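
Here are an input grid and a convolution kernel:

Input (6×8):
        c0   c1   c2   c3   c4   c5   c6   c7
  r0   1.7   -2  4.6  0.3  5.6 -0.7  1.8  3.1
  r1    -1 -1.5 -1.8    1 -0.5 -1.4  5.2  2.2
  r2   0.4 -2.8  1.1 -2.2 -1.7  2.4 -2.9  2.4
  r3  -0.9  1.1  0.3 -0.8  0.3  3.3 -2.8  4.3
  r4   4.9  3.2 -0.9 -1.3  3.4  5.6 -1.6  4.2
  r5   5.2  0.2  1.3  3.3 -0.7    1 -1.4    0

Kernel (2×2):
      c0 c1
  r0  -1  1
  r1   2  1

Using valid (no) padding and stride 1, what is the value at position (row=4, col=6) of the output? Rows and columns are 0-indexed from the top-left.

3

The receptive field on the input at this output position is [-1.6 4.2 / -1.4 0]. Elementwise product with the kernel and sum: -1.6·-1 + 4.2·1 + -1.4·2 + 0·1.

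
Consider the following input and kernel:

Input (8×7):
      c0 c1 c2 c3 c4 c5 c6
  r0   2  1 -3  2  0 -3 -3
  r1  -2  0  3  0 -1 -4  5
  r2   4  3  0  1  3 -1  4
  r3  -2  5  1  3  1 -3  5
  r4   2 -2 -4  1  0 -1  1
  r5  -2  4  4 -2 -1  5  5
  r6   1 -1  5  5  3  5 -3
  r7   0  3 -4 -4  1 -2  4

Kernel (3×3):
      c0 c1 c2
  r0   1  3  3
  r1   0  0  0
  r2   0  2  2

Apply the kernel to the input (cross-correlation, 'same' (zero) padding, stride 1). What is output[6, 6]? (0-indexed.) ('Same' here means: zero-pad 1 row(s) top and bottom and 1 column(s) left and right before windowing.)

28

The receptive field on the zero-padded input at this output position is [5 5 0 / 5 -3 0 / -2 4 0]. Elementwise product with the kernel and sum: 5·1 + 5·3 + 0·3 + 4·2 + 0·2.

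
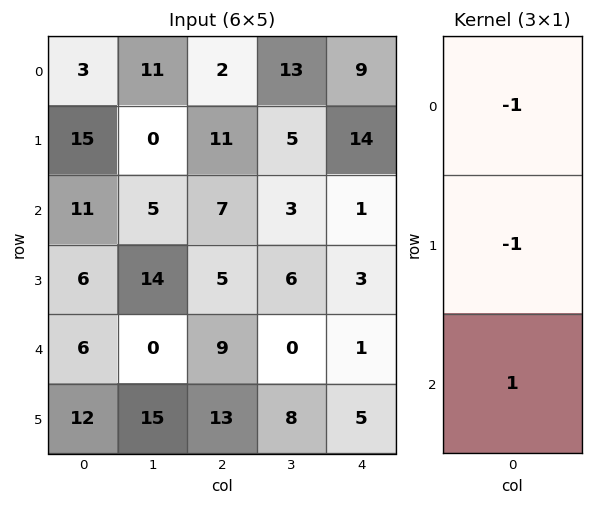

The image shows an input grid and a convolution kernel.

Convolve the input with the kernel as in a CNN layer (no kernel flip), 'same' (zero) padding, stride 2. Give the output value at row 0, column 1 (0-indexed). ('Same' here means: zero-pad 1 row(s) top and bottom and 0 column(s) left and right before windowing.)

9

The receptive field on the zero-padded input at this output position is [0 / 2 / 11]. Elementwise product with the kernel and sum: 0·-1 + 2·-1 + 11·1.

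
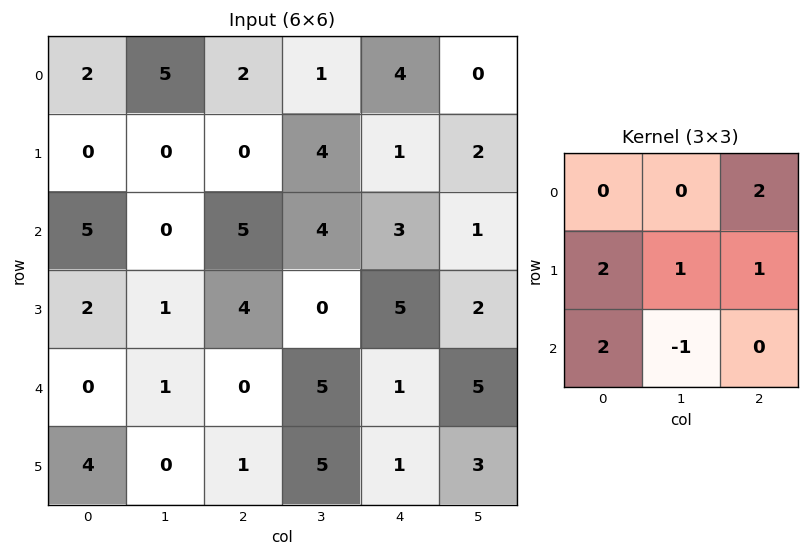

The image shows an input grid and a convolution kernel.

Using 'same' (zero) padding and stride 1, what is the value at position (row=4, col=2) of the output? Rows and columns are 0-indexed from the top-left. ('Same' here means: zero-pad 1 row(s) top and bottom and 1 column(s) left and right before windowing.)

6

The receptive field on the zero-padded input at this output position is [1 4 0 / 1 0 5 / 0 1 5]. Elementwise product with the kernel and sum: 0·2 + 1·2 + 0·1 + 5·1 + 0·2 + 1·-1.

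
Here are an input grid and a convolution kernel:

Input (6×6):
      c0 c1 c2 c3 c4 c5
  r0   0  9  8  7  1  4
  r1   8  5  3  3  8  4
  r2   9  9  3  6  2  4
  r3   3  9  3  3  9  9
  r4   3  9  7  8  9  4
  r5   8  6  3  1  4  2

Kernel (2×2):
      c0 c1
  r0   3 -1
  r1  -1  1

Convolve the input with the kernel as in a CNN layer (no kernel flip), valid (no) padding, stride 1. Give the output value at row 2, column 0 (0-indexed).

The receptive field on the input at this output position is [9 9 / 3 9]. Elementwise product with the kernel and sum: 9·3 + 9·-1 + 3·-1 + 9·1.

24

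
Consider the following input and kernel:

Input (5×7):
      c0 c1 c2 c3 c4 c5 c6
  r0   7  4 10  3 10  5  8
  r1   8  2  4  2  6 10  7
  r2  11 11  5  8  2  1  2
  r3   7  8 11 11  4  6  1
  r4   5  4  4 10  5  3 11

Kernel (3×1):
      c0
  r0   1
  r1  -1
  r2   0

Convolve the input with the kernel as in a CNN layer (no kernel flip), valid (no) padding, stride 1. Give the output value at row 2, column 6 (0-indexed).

The receptive field on the input at this output position is [2 / 1 / 11]. Elementwise product with the kernel and sum: 2·1 + 1·-1.

1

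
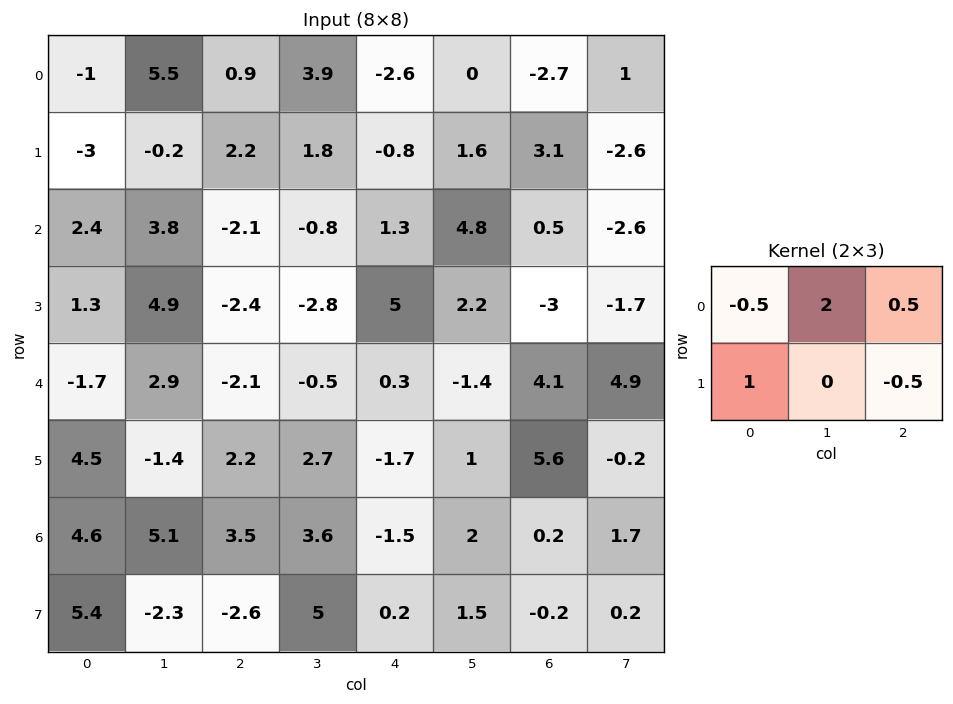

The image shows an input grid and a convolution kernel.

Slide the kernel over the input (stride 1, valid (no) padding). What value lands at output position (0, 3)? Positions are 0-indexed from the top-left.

The receptive field on the input at this output position is [3.9 -2.6 0 / 1.8 -0.8 1.6]. Elementwise product with the kernel and sum: 3.9·-0.5 + -2.6·2 + 0·0.5 + 1.8·1 + 1.6·-0.5.

-6.15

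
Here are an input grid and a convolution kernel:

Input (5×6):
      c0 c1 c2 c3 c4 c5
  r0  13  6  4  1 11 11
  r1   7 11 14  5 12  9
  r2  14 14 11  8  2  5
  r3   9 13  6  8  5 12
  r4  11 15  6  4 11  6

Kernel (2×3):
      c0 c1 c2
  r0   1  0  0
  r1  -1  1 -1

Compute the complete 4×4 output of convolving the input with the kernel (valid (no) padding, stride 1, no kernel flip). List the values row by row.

Output[0,0]: The receptive field on the input at this output position is [13 6 4 / 7 11 14]. Elementwise product with the kernel and sum: 13·1 + 7·-1 + 11·1 + 14·-1.

3 4 -17 -1
-4 0 9 -6
12 -1 8 -7
7 0 -7 9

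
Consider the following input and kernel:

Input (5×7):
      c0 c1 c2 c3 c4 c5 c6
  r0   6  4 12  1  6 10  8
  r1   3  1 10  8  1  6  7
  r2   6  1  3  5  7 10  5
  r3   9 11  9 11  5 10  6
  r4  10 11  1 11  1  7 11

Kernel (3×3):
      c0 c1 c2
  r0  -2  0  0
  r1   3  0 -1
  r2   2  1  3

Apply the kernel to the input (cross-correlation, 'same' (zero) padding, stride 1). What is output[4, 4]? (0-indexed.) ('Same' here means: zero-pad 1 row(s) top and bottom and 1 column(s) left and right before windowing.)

The receptive field on the zero-padded input at this output position is [11 5 10 / 11 1 7 / 0 0 0]. Elementwise product with the kernel and sum: 11·-2 + 11·3 + 7·-1 + 0·2 + 0·1 + 0·3.

4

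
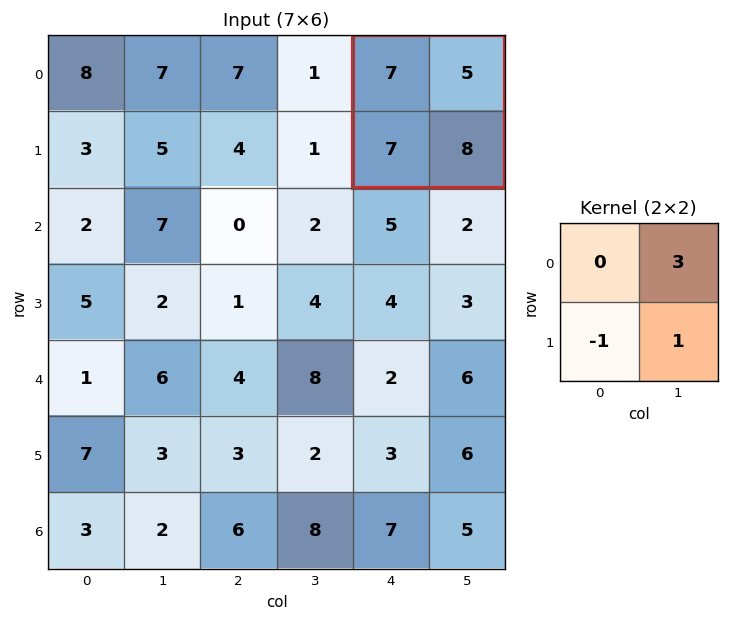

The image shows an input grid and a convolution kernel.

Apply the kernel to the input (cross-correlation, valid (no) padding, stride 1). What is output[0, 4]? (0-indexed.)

The receptive field on the input at this output position is [7 5 / 7 8]. Elementwise product with the kernel and sum: 5·3 + 7·-1 + 8·1.

16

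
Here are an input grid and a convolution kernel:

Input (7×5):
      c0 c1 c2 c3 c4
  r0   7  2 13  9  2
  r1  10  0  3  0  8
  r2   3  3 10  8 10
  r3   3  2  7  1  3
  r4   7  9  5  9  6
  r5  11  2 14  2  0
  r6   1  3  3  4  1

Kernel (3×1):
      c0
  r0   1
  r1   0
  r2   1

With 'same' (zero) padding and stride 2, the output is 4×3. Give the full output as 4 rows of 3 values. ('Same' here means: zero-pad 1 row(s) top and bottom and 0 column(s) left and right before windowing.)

Output[0,0]: The receptive field on the zero-padded input at this output position is [0 / 7 / 10]. Elementwise product with the kernel and sum: 0·1 + 10·1.
Output[0,1]: The receptive field on the zero-padded input at this output position is [0 / 13 / 3]. Elementwise product with the kernel and sum: 0·1 + 3·1.

10 3 8
13 10 11
14 21 3
11 14 0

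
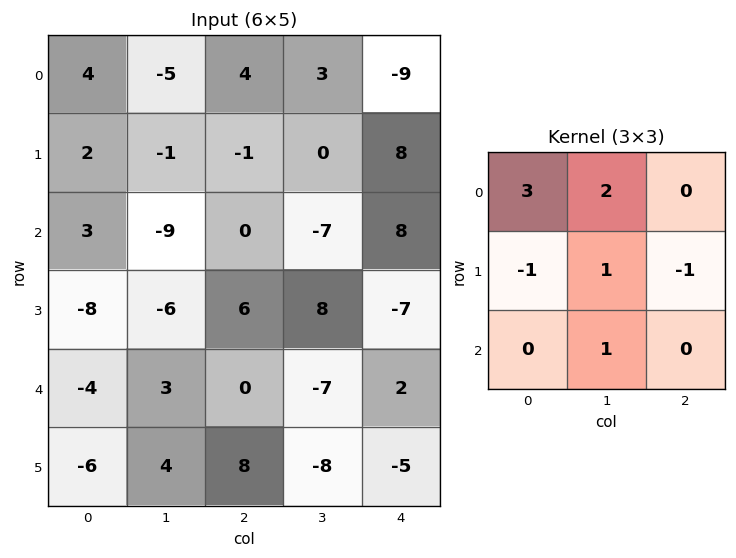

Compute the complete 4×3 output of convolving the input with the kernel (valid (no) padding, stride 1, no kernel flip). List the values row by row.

-9 -7 4
-14 17 -10
-10 -23 -12
-25 6 17

Output[0,0]: The receptive field on the input at this output position is [4 -5 4 / 2 -1 -1 / 3 -9 0]. Elementwise product with the kernel and sum: 4·3 + -5·2 + 2·-1 + -1·1 + -1·-1 + -9·1.
Output[0,1]: The receptive field on the input at this output position is [-5 4 3 / -1 -1 0 / -9 0 -7]. Elementwise product with the kernel and sum: -5·3 + 4·2 + -1·-1 + -1·1 + 0·-1 + 0·1.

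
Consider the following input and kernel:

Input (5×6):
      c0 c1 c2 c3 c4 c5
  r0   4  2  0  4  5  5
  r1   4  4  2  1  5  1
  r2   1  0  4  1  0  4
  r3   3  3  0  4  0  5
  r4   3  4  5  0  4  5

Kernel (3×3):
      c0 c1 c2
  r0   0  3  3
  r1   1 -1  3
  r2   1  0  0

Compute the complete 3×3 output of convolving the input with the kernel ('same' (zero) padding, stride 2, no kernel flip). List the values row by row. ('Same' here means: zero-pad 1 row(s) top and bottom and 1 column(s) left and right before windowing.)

2 18 15
23 11 35
27 11 26

Output[0,0]: The receptive field on the zero-padded input at this output position is [0 0 0 / 0 4 2 / 0 4 4]. Elementwise product with the kernel and sum: 0·3 + 0·3 + 0·1 + 4·-1 + 2·3 + 0·1.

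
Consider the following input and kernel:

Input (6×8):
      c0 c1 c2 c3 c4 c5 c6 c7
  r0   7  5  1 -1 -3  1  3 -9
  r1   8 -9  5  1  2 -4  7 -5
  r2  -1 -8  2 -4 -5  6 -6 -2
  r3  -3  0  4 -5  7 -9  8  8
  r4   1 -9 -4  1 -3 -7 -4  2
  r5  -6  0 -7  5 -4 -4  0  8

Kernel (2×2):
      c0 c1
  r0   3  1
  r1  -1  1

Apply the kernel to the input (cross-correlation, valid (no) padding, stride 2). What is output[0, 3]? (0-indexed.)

The receptive field on the input at this output position is [3 -9 / 7 -5]. Elementwise product with the kernel and sum: 3·3 + -9·1 + 7·-1 + -5·1.

-12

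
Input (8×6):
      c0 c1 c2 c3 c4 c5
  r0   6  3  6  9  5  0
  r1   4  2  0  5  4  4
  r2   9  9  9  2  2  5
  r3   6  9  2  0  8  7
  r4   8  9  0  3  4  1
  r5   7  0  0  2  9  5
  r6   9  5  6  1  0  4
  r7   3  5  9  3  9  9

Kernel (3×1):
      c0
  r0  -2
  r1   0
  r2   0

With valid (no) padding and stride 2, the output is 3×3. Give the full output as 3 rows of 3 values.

-12 -12 -10
-18 -18 -4
-16 0 -8

Output[0,0]: The receptive field on the input at this output position is [6 / 4 / 9]. Elementwise product with the kernel and sum: 6·-2.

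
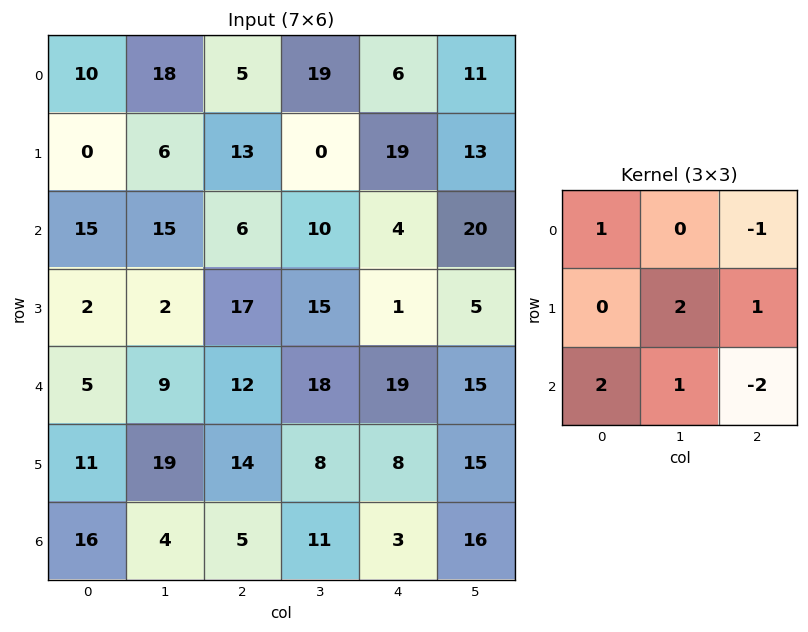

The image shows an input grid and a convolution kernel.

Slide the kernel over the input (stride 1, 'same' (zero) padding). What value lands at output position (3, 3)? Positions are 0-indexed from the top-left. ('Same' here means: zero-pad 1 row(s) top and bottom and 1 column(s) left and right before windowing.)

37

The receptive field on the zero-padded input at this output position is [6 10 4 / 17 15 1 / 12 18 19]. Elementwise product with the kernel and sum: 6·1 + 4·-1 + 15·2 + 1·1 + 12·2 + 18·1 + 19·-2.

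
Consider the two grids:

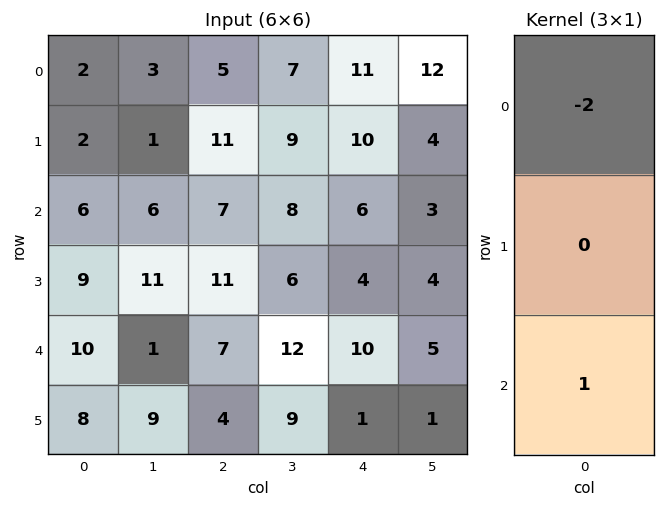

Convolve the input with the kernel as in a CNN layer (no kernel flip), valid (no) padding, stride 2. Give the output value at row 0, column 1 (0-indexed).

The receptive field on the input at this output position is [5 / 11 / 7]. Elementwise product with the kernel and sum: 5·-2 + 7·1.

-3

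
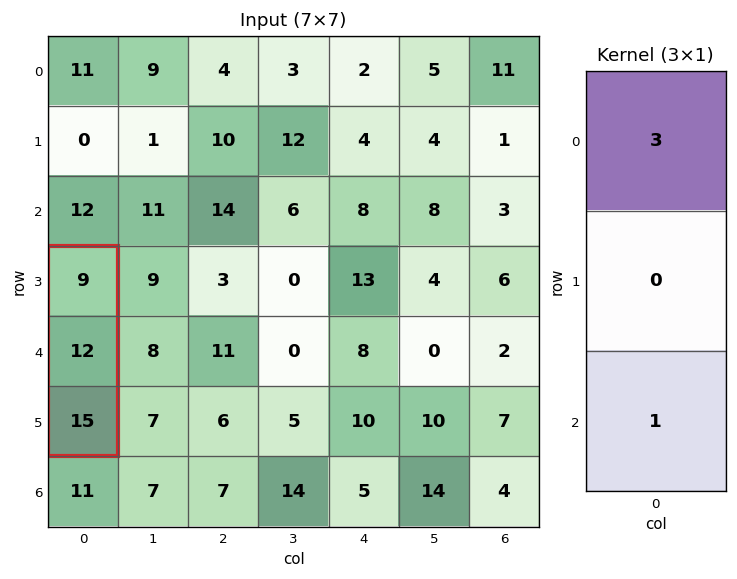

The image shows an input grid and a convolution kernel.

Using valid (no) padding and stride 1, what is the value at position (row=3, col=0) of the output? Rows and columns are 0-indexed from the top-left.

The receptive field on the input at this output position is [9 / 12 / 15]. Elementwise product with the kernel and sum: 9·3 + 15·1.

42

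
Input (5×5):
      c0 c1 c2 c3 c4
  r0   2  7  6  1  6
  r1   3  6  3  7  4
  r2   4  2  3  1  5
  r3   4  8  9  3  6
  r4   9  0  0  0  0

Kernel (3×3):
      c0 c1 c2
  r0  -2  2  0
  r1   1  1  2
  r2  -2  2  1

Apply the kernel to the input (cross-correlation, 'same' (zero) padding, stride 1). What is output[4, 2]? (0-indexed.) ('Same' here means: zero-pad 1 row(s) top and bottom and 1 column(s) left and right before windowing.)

The receptive field on the zero-padded input at this output position is [8 9 3 / 0 0 0 / 0 0 0]. Elementwise product with the kernel and sum: 8·-2 + 9·2 + 0·1 + 0·1 + 0·2 + 0·-2 + 0·2 + 0·1.

2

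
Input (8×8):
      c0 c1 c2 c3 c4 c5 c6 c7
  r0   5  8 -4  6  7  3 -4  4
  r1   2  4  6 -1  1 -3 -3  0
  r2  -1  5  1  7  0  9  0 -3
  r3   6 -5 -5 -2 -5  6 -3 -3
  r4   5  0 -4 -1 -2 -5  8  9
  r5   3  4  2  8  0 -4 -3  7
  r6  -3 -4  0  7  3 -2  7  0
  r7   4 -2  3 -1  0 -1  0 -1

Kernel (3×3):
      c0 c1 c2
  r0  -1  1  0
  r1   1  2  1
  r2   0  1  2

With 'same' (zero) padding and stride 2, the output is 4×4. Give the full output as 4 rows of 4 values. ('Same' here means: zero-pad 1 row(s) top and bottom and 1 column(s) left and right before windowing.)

Output[0,0]: The receptive field on the zero-padded input at this output position is [0 0 0 / 0 5 8 / 0 2 4]. Elementwise product with the kernel and sum: 0·-1 + 0·1 + 0·1 + 5·2 + 8·1 + 2·1 + 4·2.
Output[0,1]: The receptive field on the zero-padded input at this output position is [0 0 0 / 8 -4 6 / 4 6 -1]. Elementwise product with the kernel and sum: 0·-1 + 0·1 + 8·1 + -4·2 + 6·1 + 6·1 + -1·2.

28 10 18 -4
1 7 25 -3
27 9 -21 22
-7 2 1 11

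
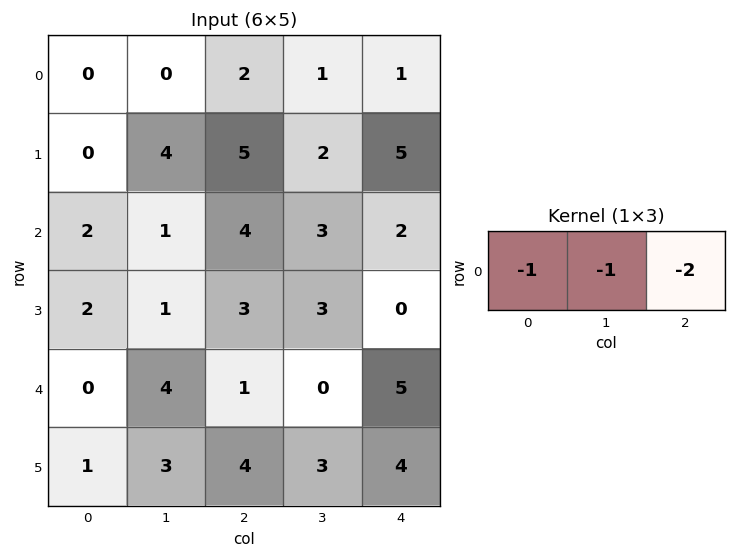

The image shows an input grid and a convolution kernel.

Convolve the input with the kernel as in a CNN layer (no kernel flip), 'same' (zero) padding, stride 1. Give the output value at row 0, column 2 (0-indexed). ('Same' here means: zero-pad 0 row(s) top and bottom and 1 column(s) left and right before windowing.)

The receptive field on the zero-padded input at this output position is [0 2 1]. Elementwise product with the kernel and sum: 0·-1 + 2·-1 + 1·-2.

-4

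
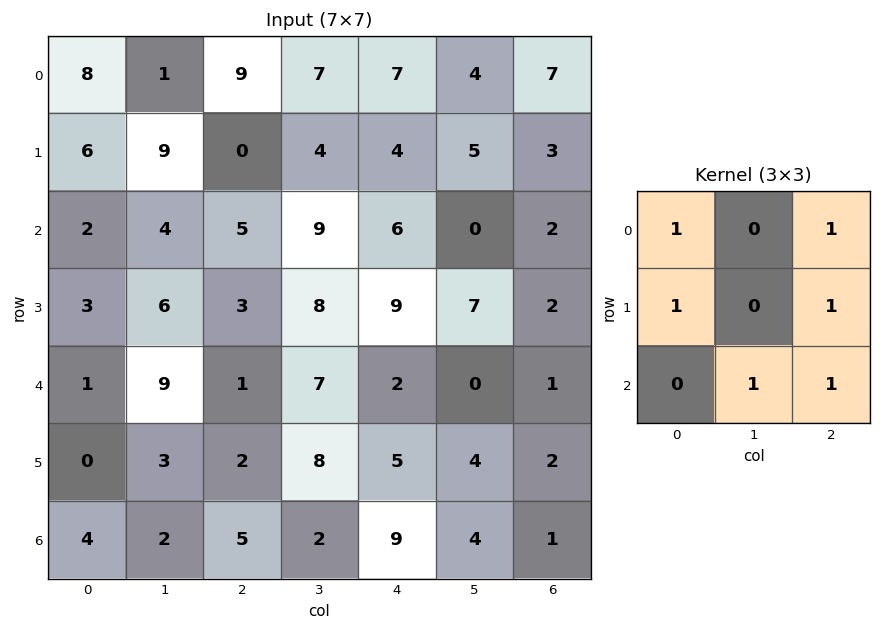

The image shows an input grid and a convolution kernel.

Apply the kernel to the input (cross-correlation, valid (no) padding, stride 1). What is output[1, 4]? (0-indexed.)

The receptive field on the input at this output position is [4 5 3 / 6 0 2 / 9 7 2]. Elementwise product with the kernel and sum: 4·1 + 3·1 + 6·1 + 2·1 + 7·1 + 2·1.

24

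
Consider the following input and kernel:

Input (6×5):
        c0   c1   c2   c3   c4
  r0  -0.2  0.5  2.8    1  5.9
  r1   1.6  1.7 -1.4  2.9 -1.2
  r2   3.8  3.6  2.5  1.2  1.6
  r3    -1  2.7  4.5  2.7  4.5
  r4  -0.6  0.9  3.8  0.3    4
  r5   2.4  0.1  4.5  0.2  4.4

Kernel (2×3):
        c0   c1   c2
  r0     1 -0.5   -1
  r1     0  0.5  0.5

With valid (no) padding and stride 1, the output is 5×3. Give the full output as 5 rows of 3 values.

-3.1 -1.15 -2.75
5.2 1.35 -0.25
3.1 4.75 3.9
-4.5 -0.2 0.8
-2.55 1.05 1.95

Output[0,0]: The receptive field on the input at this output position is [-0.2 0.5 2.8 / 1.6 1.7 -1.4]. Elementwise product with the kernel and sum: -0.2·1 + 0.5·-0.5 + 2.8·-1 + 1.7·0.5 + -1.4·0.5.
Output[0,1]: The receptive field on the input at this output position is [0.5 2.8 1 / 1.7 -1.4 2.9]. Elementwise product with the kernel and sum: 0.5·1 + 2.8·-0.5 + 1·-1 + -1.4·0.5 + 2.9·0.5.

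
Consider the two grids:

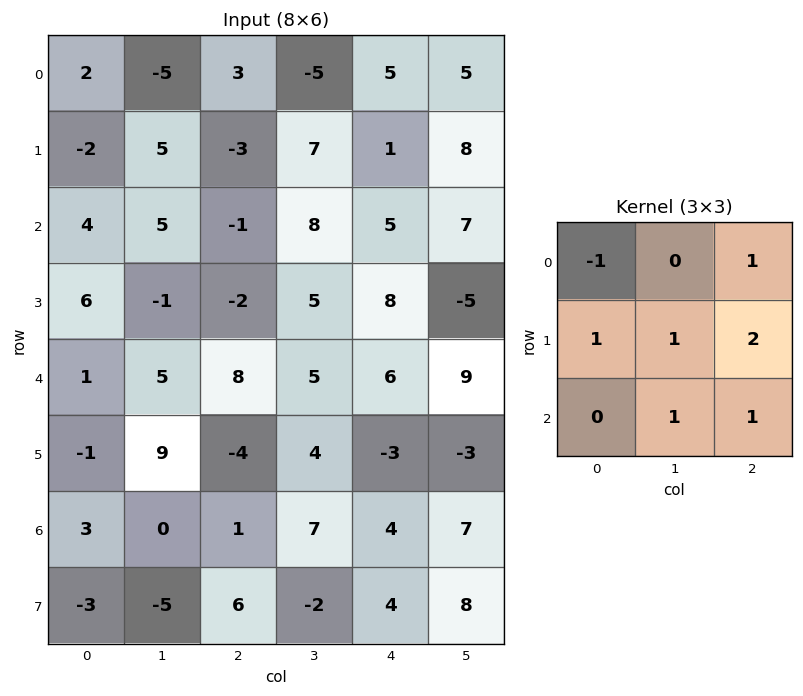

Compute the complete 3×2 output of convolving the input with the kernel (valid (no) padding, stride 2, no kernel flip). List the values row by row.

2 21
9 36
8 3

Output[0,0]: The receptive field on the input at this output position is [2 -5 3 / -2 5 -3 / 4 5 -1]. Elementwise product with the kernel and sum: 2·-1 + 3·1 + -2·1 + 5·1 + -3·2 + 5·1 + -1·1.
Output[0,1]: The receptive field on the input at this output position is [3 -5 5 / -3 7 1 / -1 8 5]. Elementwise product with the kernel and sum: 3·-1 + 5·1 + -3·1 + 7·1 + 1·2 + 8·1 + 5·1.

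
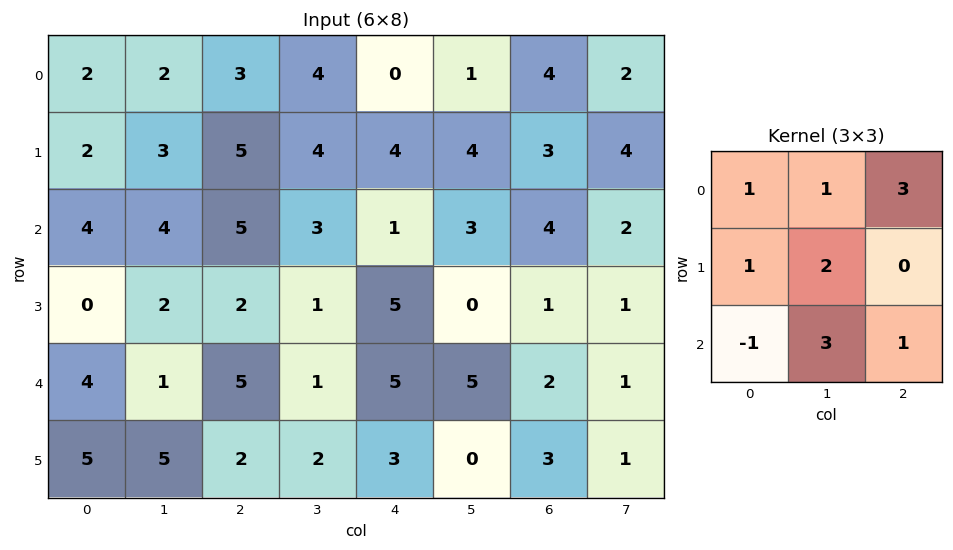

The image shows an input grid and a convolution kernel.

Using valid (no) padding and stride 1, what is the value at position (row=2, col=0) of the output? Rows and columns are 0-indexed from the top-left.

31

The receptive field on the input at this output position is [4 4 5 / 0 2 2 / 4 1 5]. Elementwise product with the kernel and sum: 4·1 + 4·1 + 5·3 + 0·1 + 2·2 + 4·-1 + 1·3 + 5·1.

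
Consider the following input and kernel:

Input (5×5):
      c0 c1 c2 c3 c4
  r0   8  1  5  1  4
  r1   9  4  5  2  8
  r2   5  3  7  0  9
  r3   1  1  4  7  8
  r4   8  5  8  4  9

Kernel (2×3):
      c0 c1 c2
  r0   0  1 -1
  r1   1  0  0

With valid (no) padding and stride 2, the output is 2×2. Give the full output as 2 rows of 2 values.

Output[0,0]: The receptive field on the input at this output position is [8 1 5 / 9 4 5]. Elementwise product with the kernel and sum: 1·1 + 5·-1 + 9·1.

5 2
-3 -5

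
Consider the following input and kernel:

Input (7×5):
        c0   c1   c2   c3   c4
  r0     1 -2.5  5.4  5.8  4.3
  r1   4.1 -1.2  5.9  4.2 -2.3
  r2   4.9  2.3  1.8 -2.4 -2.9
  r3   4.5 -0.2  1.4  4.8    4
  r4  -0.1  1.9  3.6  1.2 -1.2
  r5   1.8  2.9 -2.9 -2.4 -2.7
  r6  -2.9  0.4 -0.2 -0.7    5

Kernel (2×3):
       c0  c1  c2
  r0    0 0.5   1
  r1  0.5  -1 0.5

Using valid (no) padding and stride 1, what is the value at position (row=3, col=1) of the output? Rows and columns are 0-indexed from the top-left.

The receptive field on the input at this output position is [-0.2 1.4 4.8 / 1.9 3.6 1.2]. Elementwise product with the kernel and sum: 1.4·0.5 + 4.8·1 + 1.9·0.5 + 3.6·-1 + 1.2·0.5.

3.45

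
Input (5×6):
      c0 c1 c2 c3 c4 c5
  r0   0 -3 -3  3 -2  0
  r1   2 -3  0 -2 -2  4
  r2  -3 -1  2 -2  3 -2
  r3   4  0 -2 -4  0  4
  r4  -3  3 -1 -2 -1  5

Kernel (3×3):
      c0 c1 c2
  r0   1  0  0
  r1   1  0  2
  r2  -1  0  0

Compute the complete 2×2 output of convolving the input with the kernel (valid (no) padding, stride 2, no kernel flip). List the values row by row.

5 -9
0 1

Output[0,0]: The receptive field on the input at this output position is [0 -3 -3 / 2 -3 0 / -3 -1 2]. Elementwise product with the kernel and sum: 0·1 + 2·1 + 0·2 + -3·-1.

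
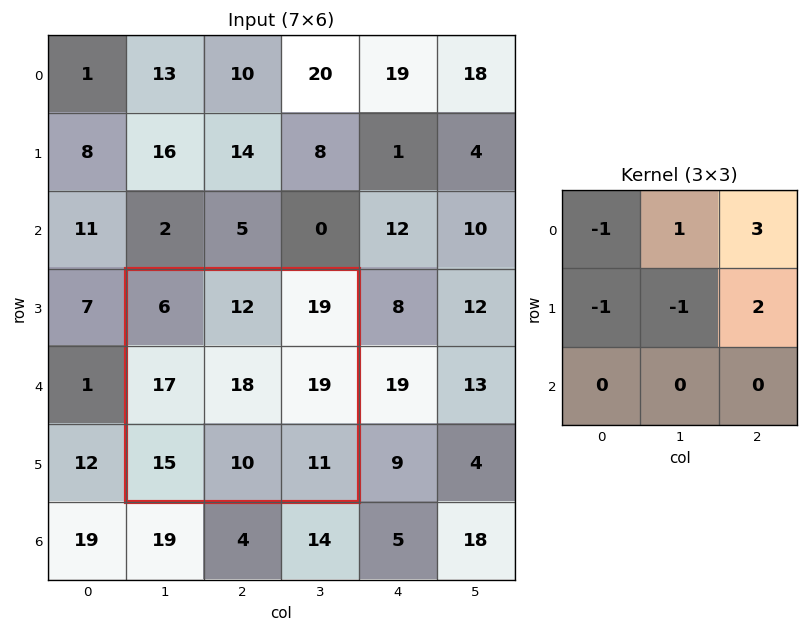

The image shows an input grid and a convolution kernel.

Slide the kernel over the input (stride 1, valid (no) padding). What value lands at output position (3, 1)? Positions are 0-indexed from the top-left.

66

The receptive field on the input at this output position is [6 12 19 / 17 18 19 / 15 10 11]. Elementwise product with the kernel and sum: 6·-1 + 12·1 + 19·3 + 17·-1 + 18·-1 + 19·2.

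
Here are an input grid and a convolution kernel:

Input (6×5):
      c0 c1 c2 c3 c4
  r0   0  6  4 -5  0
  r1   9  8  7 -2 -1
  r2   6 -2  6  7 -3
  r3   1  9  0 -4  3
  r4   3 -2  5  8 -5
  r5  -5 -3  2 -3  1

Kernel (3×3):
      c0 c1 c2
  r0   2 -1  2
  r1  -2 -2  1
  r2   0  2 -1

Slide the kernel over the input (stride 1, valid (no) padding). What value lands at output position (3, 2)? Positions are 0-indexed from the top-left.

The receptive field on the input at this output position is [0 -4 3 / 5 8 -5 / 2 -3 1]. Elementwise product with the kernel and sum: 0·2 + -4·-1 + 3·2 + 5·-2 + 8·-2 + -5·1 + -3·2 + 1·-1.

-28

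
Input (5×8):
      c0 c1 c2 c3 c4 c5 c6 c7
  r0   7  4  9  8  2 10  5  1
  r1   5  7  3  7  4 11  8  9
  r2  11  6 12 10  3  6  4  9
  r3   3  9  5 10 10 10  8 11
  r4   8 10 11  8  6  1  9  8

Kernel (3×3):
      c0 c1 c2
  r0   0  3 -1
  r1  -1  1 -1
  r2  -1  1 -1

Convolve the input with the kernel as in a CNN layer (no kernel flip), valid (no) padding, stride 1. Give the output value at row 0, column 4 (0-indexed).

23

The receptive field on the input at this output position is [2 10 5 / 4 11 8 / 3 6 4]. Elementwise product with the kernel and sum: 10·3 + 5·-1 + 4·-1 + 11·1 + 8·-1 + 3·-1 + 6·1 + 4·-1.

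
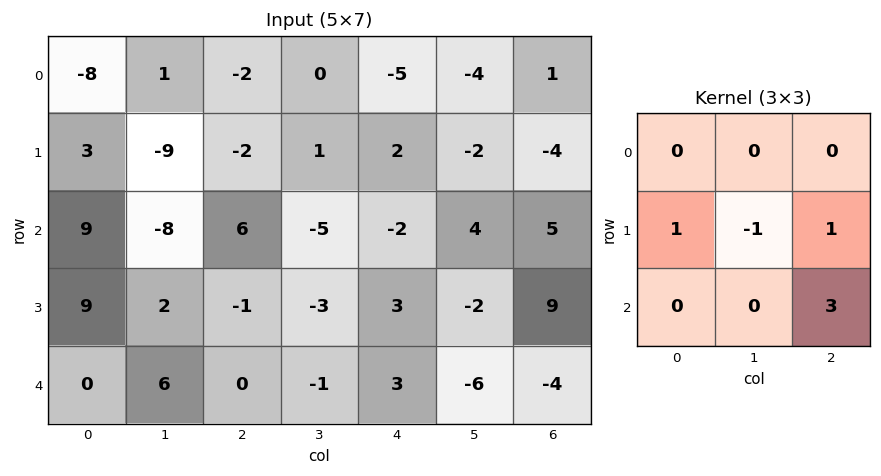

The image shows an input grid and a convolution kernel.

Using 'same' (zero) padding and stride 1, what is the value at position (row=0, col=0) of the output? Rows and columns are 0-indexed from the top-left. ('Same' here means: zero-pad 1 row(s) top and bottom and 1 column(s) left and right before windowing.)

The receptive field on the zero-padded input at this output position is [0 0 0 / 0 -8 1 / 0 3 -9]. Elementwise product with the kernel and sum: 0·1 + -8·-1 + 1·1 + -9·3.

-18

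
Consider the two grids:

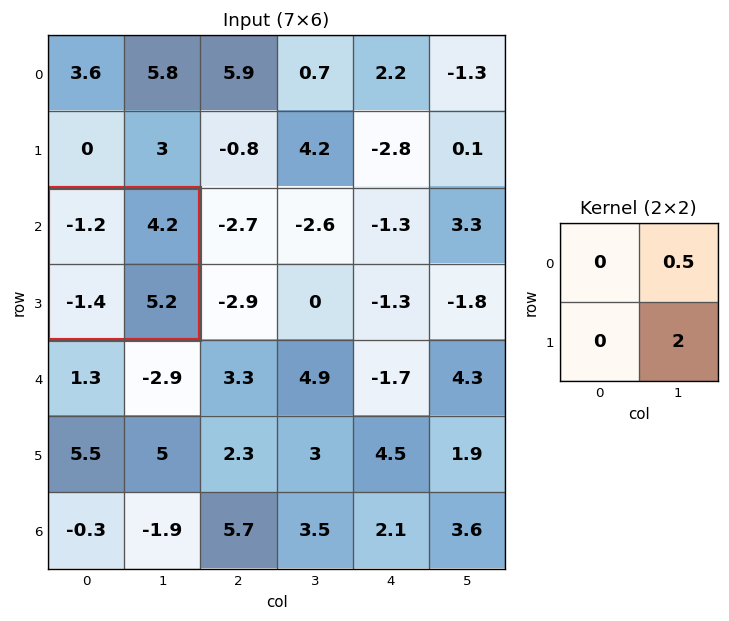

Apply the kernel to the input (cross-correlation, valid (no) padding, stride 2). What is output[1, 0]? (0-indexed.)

12.5

The receptive field on the input at this output position is [-1.2 4.2 / -1.4 5.2]. Elementwise product with the kernel and sum: 4.2·0.5 + 5.2·2.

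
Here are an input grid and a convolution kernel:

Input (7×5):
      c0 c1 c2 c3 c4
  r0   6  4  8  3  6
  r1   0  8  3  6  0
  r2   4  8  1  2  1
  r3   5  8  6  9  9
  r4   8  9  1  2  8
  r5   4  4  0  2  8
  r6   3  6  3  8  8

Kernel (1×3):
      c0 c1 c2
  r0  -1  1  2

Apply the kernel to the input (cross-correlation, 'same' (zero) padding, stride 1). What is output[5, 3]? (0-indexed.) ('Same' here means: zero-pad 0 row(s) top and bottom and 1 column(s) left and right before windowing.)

The receptive field on the zero-padded input at this output position is [0 2 8]. Elementwise product with the kernel and sum: 0·-1 + 2·1 + 8·2.

18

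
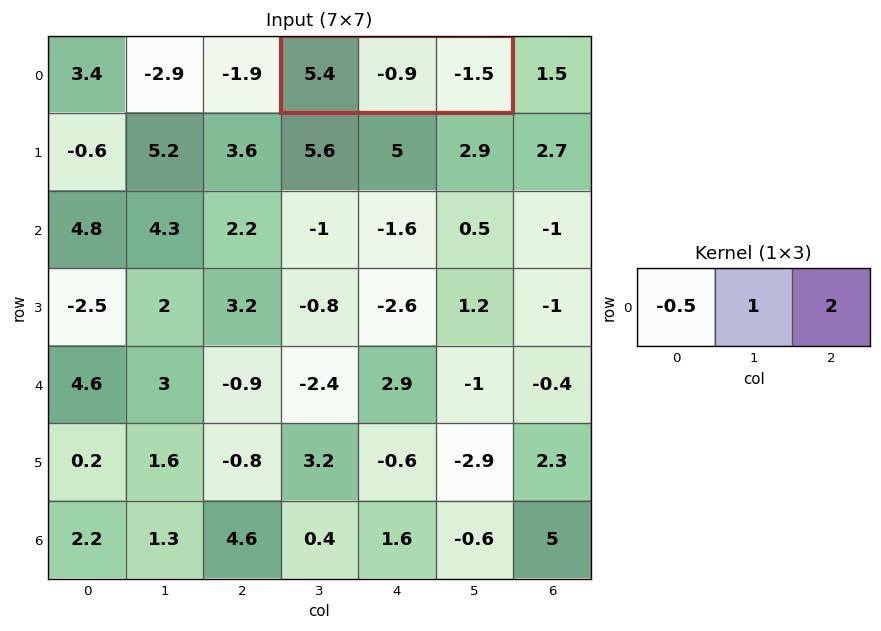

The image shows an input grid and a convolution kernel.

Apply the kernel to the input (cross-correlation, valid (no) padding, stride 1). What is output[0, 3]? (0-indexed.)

The receptive field on the input at this output position is [5.4 -0.9 -1.5]. Elementwise product with the kernel and sum: 5.4·-0.5 + -0.9·1 + -1.5·2.

-6.6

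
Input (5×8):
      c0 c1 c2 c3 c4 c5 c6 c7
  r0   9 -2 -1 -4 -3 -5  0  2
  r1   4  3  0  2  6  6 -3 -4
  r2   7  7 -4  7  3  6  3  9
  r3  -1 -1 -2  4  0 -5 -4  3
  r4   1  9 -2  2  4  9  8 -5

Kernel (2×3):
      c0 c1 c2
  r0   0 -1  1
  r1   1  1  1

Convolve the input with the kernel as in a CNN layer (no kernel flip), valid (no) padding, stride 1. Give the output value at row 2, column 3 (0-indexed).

2

The receptive field on the input at this output position is [7 3 6 / 4 0 -5]. Elementwise product with the kernel and sum: 3·-1 + 6·1 + 4·1 + 0·1 + -5·1.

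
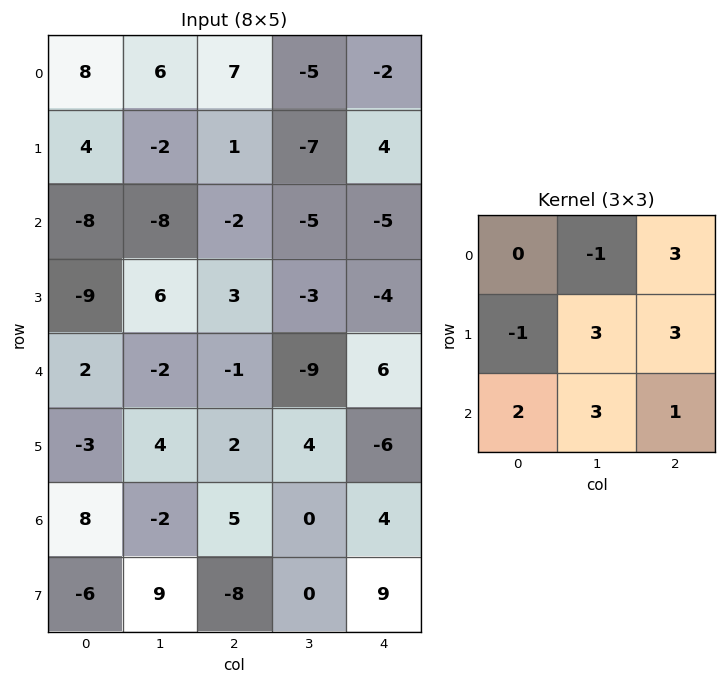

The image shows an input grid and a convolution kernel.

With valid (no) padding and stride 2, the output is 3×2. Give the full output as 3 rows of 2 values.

-34 -35
35 -57
35 33

Output[0,0]: The receptive field on the input at this output position is [8 6 7 / 4 -2 1 / -8 -8 -2]. Elementwise product with the kernel and sum: 6·-1 + 7·3 + 4·-1 + -2·3 + 1·3 + -8·2 + -8·3 + -2·1.
Output[0,1]: The receptive field on the input at this output position is [7 -5 -2 / 1 -7 4 / -2 -5 -5]. Elementwise product with the kernel and sum: -5·-1 + -2·3 + 1·-1 + -7·3 + 4·3 + -2·2 + -5·3 + -5·1.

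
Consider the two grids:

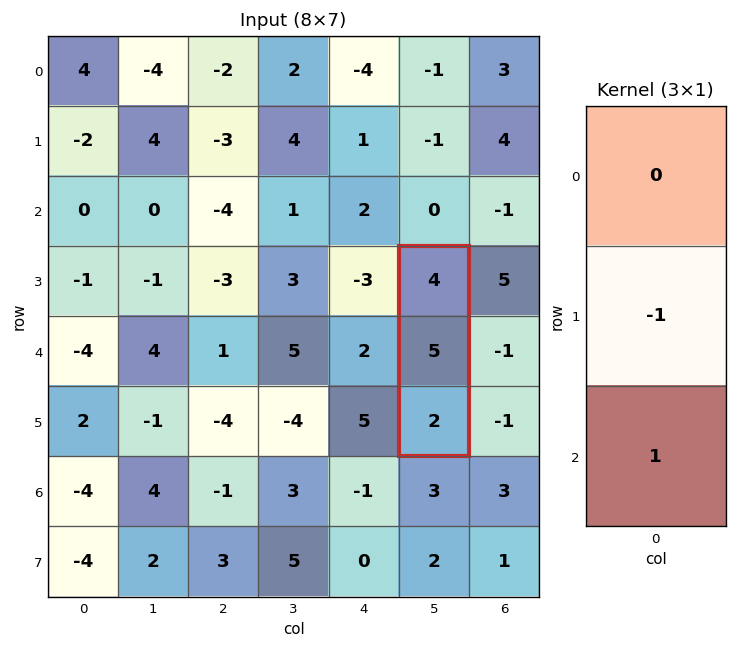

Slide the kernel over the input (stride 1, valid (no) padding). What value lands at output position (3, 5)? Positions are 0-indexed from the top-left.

-3

The receptive field on the input at this output position is [4 / 5 / 2]. Elementwise product with the kernel and sum: 5·-1 + 2·1.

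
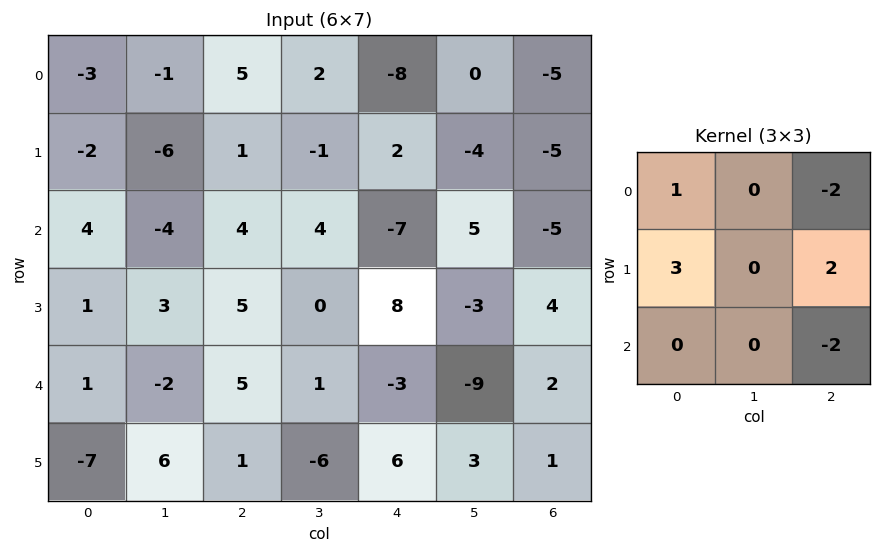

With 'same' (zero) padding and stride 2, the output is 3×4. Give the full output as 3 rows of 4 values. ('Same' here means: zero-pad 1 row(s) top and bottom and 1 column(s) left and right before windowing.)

Output[0,0]: The receptive field on the zero-padded input at this output position is [0 0 0 / 0 -3 -1 / 0 -2 -6]. Elementwise product with the kernel and sum: 0·1 + 0·-2 + 0·3 + -1·2 + -6·-2.
Output[0,1]: The receptive field on the zero-padded input at this output position is [0 0 0 / -1 5 2 / -6 1 -1]. Elementwise product with the kernel and sum: 0·1 + 0·-2 + -1·3 + 2·2 + -1·-2.

10 3 14 0
-2 -8 35 11
-22 11 -15 -30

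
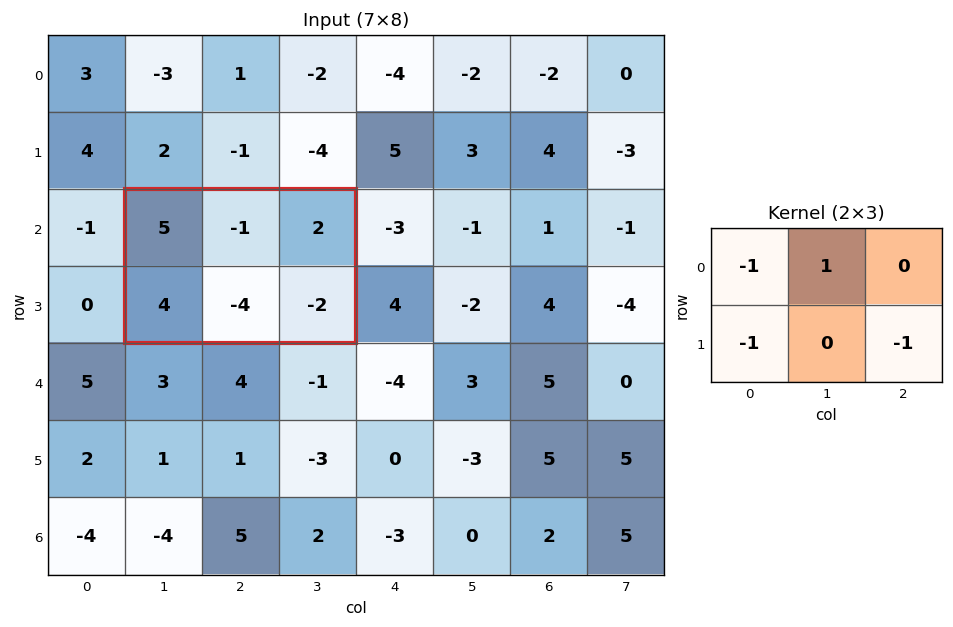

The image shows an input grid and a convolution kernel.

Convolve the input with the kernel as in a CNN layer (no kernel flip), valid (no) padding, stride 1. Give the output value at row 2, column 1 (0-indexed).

-8

The receptive field on the input at this output position is [5 -1 2 / 4 -4 -2]. Elementwise product with the kernel and sum: 5·-1 + -1·1 + 4·-1 + -2·-1.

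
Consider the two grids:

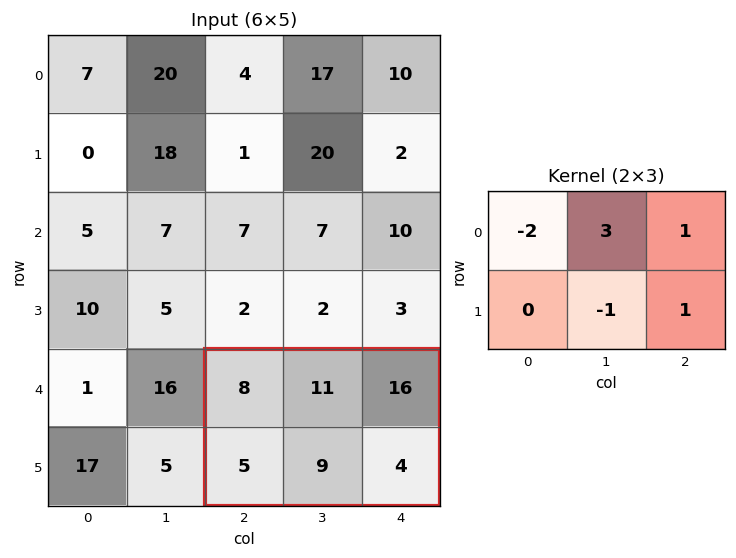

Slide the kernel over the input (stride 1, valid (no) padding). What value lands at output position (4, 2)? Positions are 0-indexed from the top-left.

28

The receptive field on the input at this output position is [8 11 16 / 5 9 4]. Elementwise product with the kernel and sum: 8·-2 + 11·3 + 16·1 + 9·-1 + 4·1.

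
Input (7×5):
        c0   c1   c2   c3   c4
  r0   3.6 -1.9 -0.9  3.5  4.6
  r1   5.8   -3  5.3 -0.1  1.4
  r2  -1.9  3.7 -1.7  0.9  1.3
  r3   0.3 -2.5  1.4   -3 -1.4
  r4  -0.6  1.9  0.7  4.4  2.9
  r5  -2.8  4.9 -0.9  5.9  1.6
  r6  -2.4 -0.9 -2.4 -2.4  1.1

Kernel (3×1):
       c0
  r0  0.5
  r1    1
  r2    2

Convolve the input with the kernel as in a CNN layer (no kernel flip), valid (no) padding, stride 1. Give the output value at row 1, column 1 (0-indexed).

The receptive field on the input at this output position is [-3 / 3.7 / -2.5]. Elementwise product with the kernel and sum: -3·0.5 + 3.7·1 + -2.5·2.

-2.8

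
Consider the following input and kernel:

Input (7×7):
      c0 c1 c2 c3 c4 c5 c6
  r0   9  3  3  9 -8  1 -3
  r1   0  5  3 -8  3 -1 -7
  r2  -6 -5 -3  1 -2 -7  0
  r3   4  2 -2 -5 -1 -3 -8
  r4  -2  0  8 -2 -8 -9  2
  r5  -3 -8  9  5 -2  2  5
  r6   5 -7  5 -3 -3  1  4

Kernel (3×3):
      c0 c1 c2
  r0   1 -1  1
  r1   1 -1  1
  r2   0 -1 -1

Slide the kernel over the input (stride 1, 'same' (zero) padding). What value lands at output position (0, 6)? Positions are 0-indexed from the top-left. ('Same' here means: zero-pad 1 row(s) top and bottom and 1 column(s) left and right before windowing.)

11

The receptive field on the zero-padded input at this output position is [0 0 0 / 1 -3 0 / -1 -7 0]. Elementwise product with the kernel and sum: 0·1 + 0·-1 + 0·1 + 1·1 + -3·-1 + 0·1 + -7·-1 + 0·-1.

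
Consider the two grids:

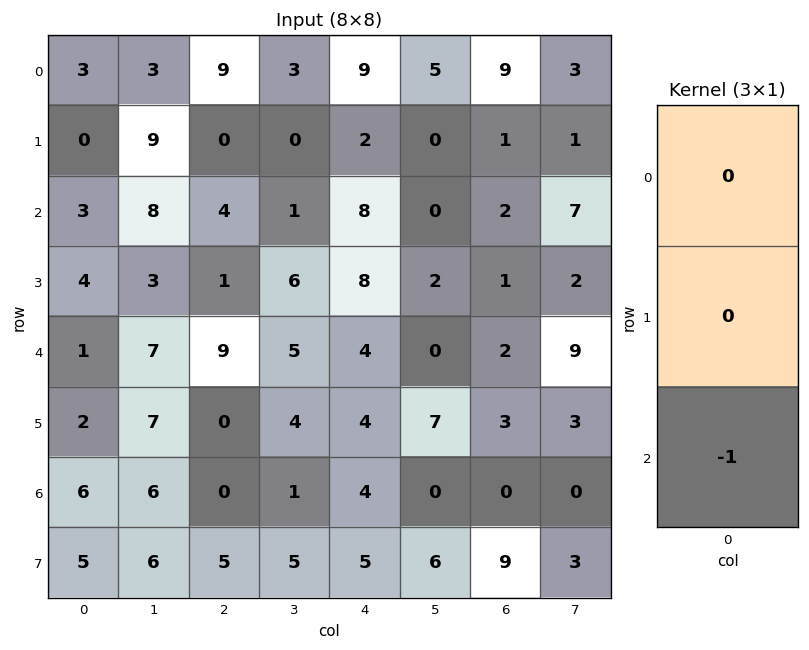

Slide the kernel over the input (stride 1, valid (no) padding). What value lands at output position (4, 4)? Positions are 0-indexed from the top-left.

The receptive field on the input at this output position is [4 / 4 / 4]. Elementwise product with the kernel and sum: 4·-1.

-4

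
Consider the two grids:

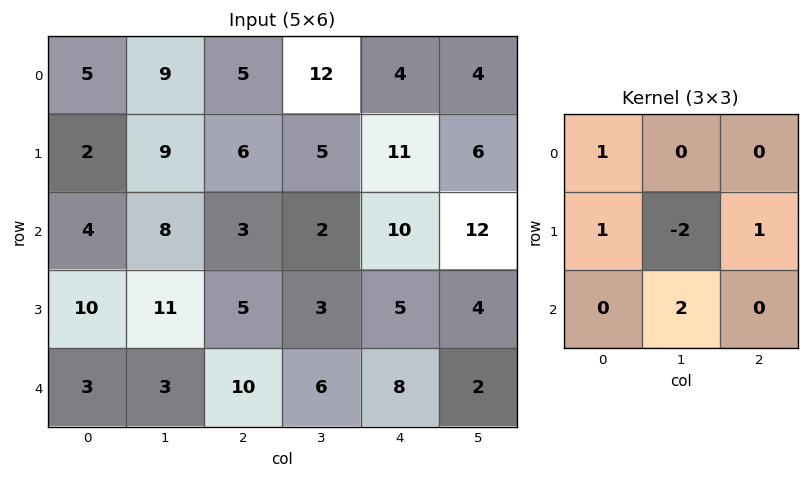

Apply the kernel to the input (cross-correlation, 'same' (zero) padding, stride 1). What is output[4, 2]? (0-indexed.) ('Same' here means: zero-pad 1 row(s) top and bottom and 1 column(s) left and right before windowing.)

0

The receptive field on the zero-padded input at this output position is [11 5 3 / 3 10 6 / 0 0 0]. Elementwise product with the kernel and sum: 11·1 + 3·1 + 10·-2 + 6·1 + 0·2.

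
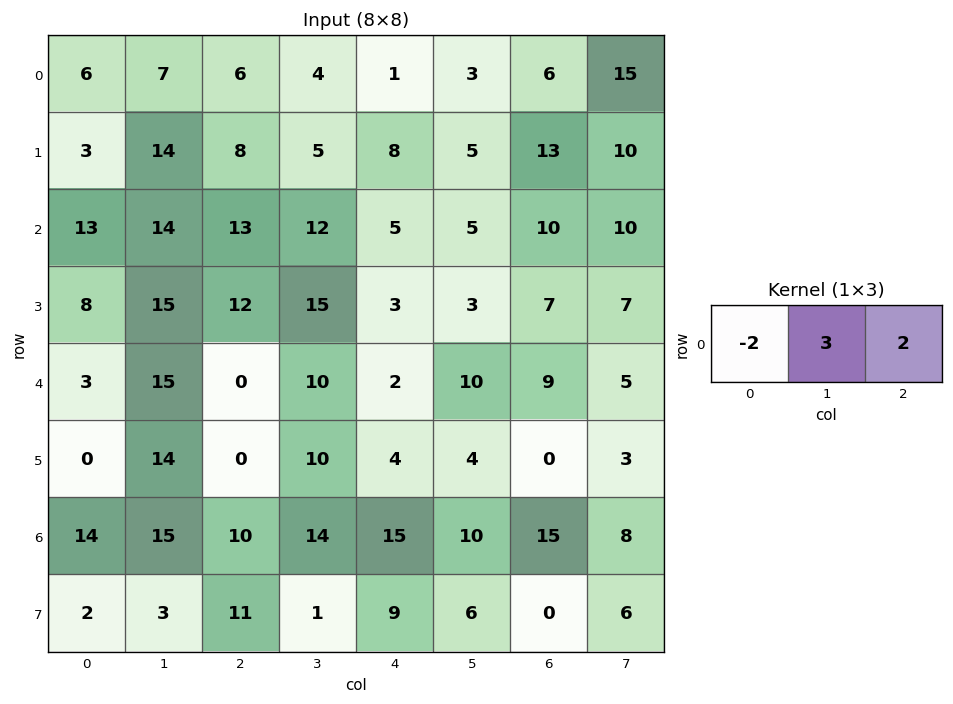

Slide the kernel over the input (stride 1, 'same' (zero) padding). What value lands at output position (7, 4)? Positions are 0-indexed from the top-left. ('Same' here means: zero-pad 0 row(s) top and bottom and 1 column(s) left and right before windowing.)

37

The receptive field on the zero-padded input at this output position is [1 9 6]. Elementwise product with the kernel and sum: 1·-2 + 9·3 + 6·2.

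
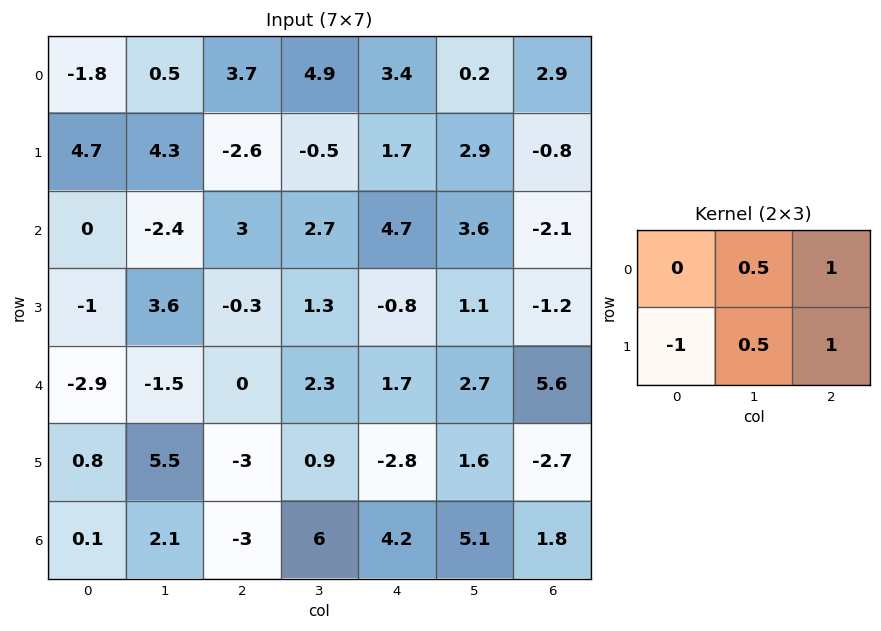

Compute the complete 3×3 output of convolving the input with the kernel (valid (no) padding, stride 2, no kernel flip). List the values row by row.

-1.2 9.9 1.95
4.3 6.2 -0.15
-1.8 3.5 7.85

Output[0,0]: The receptive field on the input at this output position is [-1.8 0.5 3.7 / 4.7 4.3 -2.6]. Elementwise product with the kernel and sum: 0.5·0.5 + 3.7·1 + 4.7·-1 + 4.3·0.5 + -2.6·1.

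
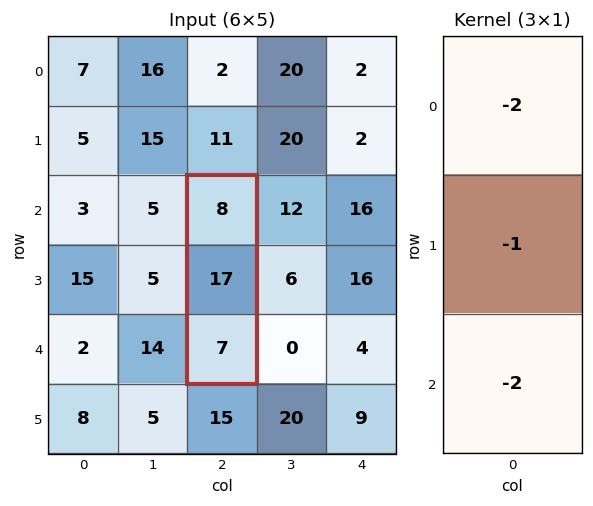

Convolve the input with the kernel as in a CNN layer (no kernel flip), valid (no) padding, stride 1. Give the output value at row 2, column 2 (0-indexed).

-47

The receptive field on the input at this output position is [8 / 17 / 7]. Elementwise product with the kernel and sum: 8·-2 + 17·-1 + 7·-2.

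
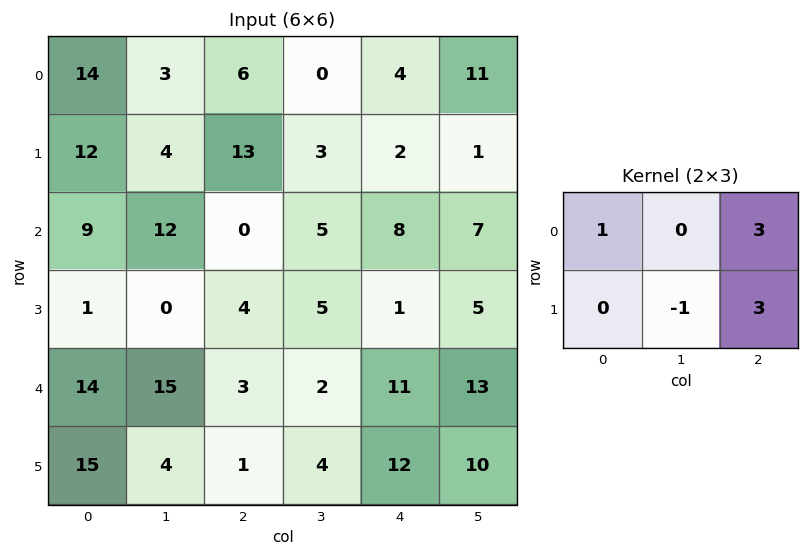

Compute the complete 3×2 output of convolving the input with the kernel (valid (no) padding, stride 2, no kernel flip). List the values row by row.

67 21
21 22
22 68

Output[0,0]: The receptive field on the input at this output position is [14 3 6 / 12 4 13]. Elementwise product with the kernel and sum: 14·1 + 6·3 + 4·-1 + 13·3.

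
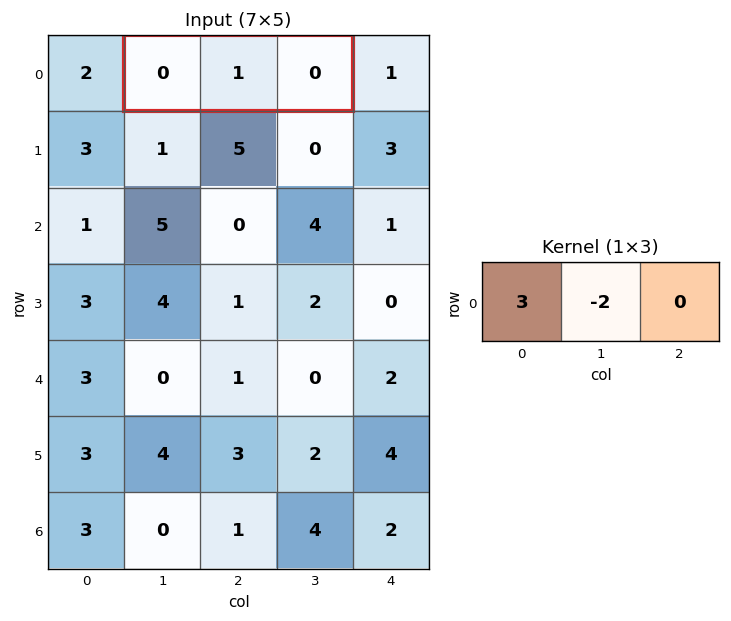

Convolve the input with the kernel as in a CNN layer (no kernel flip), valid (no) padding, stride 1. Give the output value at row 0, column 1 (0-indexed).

The receptive field on the input at this output position is [0 1 0]. Elementwise product with the kernel and sum: 0·3 + 1·-2.

-2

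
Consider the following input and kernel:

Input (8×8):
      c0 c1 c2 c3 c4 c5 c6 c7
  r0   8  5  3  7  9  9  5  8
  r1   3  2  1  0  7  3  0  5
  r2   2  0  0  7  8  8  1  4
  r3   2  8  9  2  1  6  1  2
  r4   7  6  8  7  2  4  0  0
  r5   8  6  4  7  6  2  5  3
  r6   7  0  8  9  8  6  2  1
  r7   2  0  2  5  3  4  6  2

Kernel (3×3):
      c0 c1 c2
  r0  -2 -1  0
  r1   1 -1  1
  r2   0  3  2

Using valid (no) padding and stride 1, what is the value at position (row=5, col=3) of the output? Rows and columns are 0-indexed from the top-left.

The receptive field on the input at this output position is [7 6 2 / 9 8 6 / 5 3 4]. Elementwise product with the kernel and sum: 7·-2 + 6·-1 + 9·1 + 8·-1 + 6·1 + 3·3 + 4·2.

4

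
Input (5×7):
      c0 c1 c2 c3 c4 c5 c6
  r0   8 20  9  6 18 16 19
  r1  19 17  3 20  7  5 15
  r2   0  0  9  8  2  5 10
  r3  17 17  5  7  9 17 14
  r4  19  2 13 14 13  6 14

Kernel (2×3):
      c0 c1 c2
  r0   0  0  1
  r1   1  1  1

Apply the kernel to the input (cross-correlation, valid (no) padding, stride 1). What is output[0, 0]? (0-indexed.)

48

The receptive field on the input at this output position is [8 20 9 / 19 17 3]. Elementwise product with the kernel and sum: 9·1 + 19·1 + 17·1 + 3·1.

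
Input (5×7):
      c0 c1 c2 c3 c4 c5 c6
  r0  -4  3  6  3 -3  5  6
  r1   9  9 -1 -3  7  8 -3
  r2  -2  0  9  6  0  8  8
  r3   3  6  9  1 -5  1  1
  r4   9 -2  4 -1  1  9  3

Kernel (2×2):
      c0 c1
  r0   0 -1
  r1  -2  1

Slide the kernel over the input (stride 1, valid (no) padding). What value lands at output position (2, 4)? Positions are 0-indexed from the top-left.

The receptive field on the input at this output position is [0 8 / -5 1]. Elementwise product with the kernel and sum: 8·-1 + -5·-2 + 1·1.

3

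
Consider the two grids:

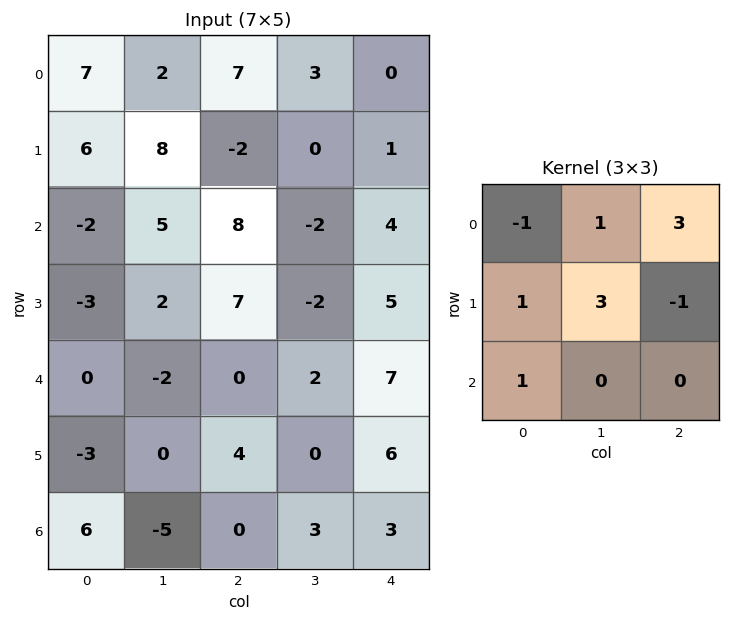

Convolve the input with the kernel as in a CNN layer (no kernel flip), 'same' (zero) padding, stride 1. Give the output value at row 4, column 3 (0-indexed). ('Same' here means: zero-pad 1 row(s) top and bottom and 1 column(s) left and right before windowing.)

The receptive field on the zero-padded input at this output position is [7 -2 5 / 0 2 7 / 4 0 6]. Elementwise product with the kernel and sum: 7·-1 + -2·1 + 5·3 + 0·1 + 2·3 + 7·-1 + 4·1.

9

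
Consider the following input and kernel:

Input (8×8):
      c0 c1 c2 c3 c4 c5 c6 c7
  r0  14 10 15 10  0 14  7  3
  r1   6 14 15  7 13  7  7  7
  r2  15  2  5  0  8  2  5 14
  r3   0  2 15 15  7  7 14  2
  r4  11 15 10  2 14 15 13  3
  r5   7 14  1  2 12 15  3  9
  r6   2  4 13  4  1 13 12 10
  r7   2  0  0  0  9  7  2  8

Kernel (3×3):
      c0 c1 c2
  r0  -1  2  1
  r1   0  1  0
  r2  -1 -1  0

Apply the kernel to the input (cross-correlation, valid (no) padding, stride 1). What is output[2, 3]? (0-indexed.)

9

The receptive field on the input at this output position is [0 8 2 / 15 7 7 / 2 14 15]. Elementwise product with the kernel and sum: 0·-1 + 8·2 + 2·1 + 7·1 + 2·-1 + 14·-1.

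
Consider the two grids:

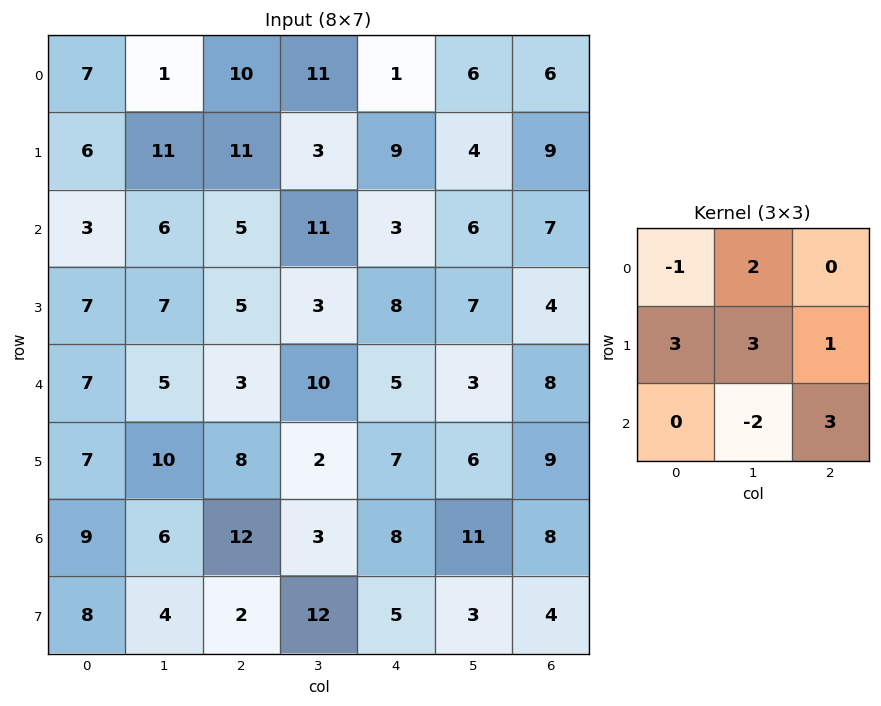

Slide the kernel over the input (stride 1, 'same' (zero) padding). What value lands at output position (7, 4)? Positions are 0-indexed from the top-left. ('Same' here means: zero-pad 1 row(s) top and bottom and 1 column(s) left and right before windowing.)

The receptive field on the zero-padded input at this output position is [3 8 11 / 12 5 3 / 0 0 0]. Elementwise product with the kernel and sum: 3·-1 + 8·2 + 12·3 + 5·3 + 3·1 + 0·-2 + 0·3.

67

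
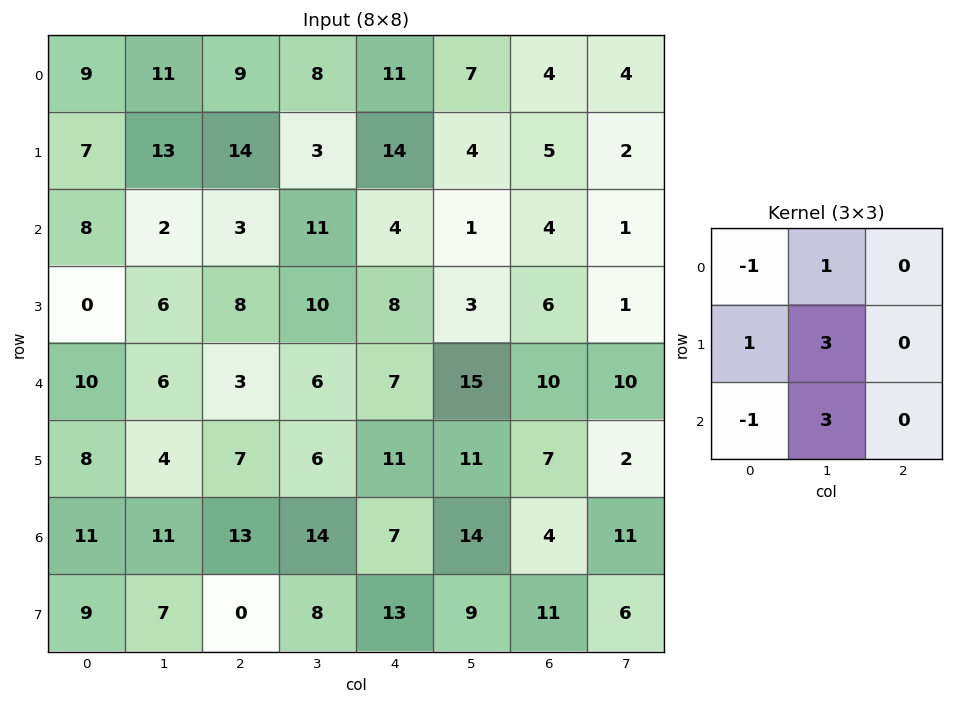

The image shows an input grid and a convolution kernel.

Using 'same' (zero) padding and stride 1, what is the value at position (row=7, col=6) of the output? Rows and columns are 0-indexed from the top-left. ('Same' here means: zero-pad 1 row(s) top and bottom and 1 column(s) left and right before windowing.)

The receptive field on the zero-padded input at this output position is [14 4 11 / 9 11 6 / 0 0 0]. Elementwise product with the kernel and sum: 14·-1 + 4·1 + 9·1 + 11·3 + 0·-1 + 0·3.

32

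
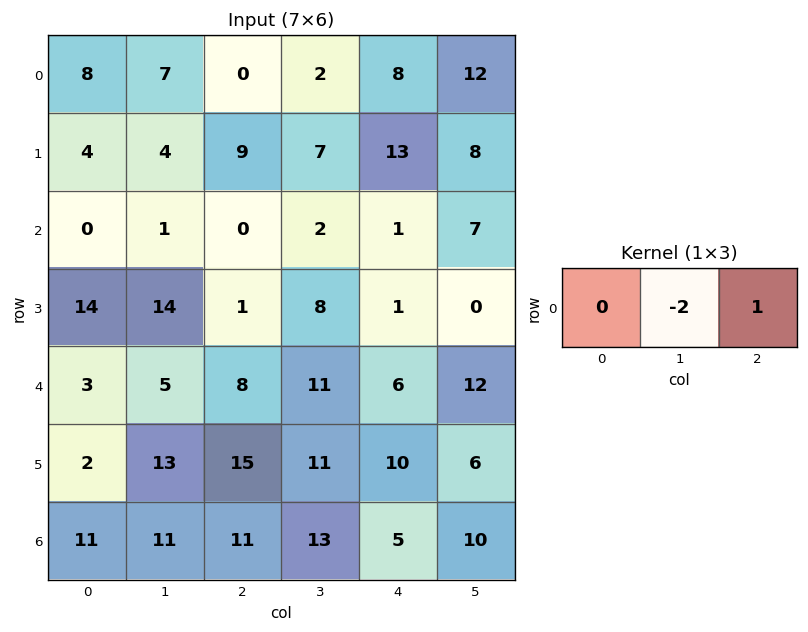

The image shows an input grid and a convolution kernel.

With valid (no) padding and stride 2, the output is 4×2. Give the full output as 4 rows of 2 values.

Output[0,0]: The receptive field on the input at this output position is [8 7 0]. Elementwise product with the kernel and sum: 7·-2 + 0·1.

-14 4
-2 -3
-2 -16
-11 -21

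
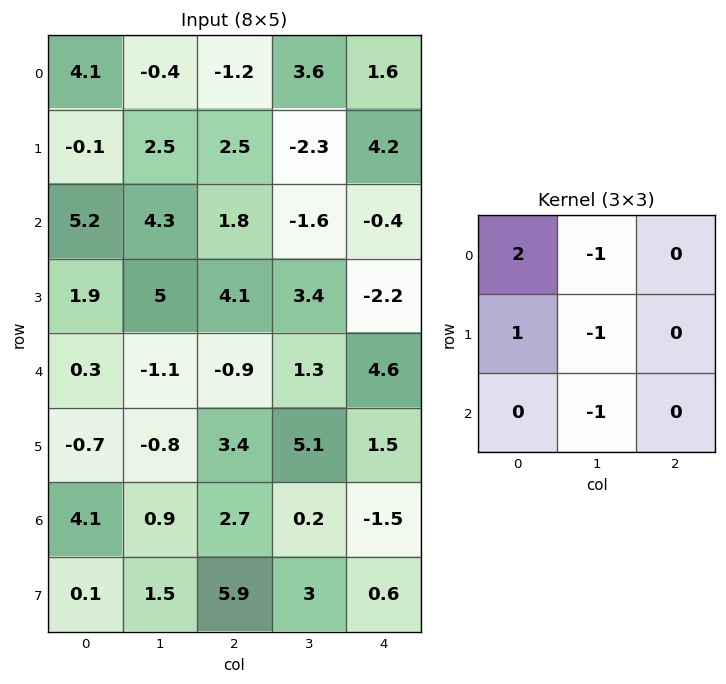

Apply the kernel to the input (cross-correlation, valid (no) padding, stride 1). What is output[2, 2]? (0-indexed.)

The receptive field on the input at this output position is [1.8 -1.6 -0.4 / 4.1 3.4 -2.2 / -0.9 1.3 4.6]. Elementwise product with the kernel and sum: 1.8·2 + -1.6·-1 + 4.1·1 + 3.4·-1 + 1.3·-1.

4.6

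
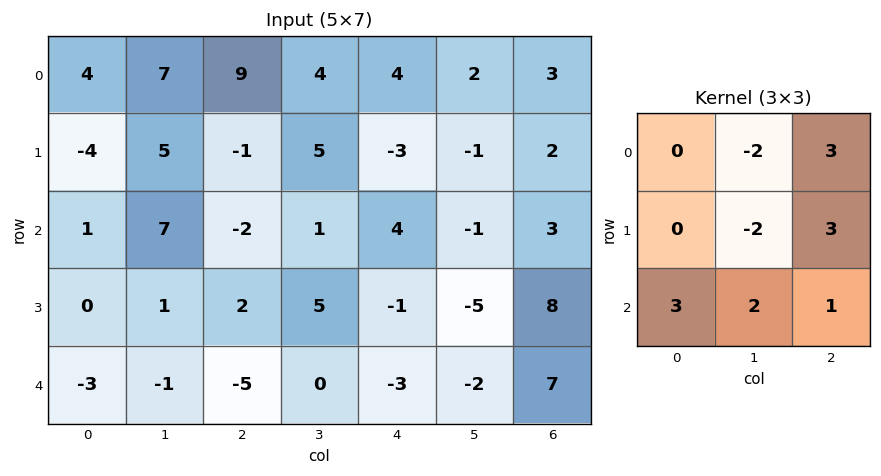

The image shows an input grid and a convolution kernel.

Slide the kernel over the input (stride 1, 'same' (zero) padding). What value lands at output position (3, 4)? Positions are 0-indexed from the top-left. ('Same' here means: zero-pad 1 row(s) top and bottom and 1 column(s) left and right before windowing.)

The receptive field on the zero-padded input at this output position is [1 4 -1 / 5 -1 -5 / 0 -3 -2]. Elementwise product with the kernel and sum: 4·-2 + -1·3 + -1·-2 + -5·3 + 0·3 + -3·2 + -2·1.

-32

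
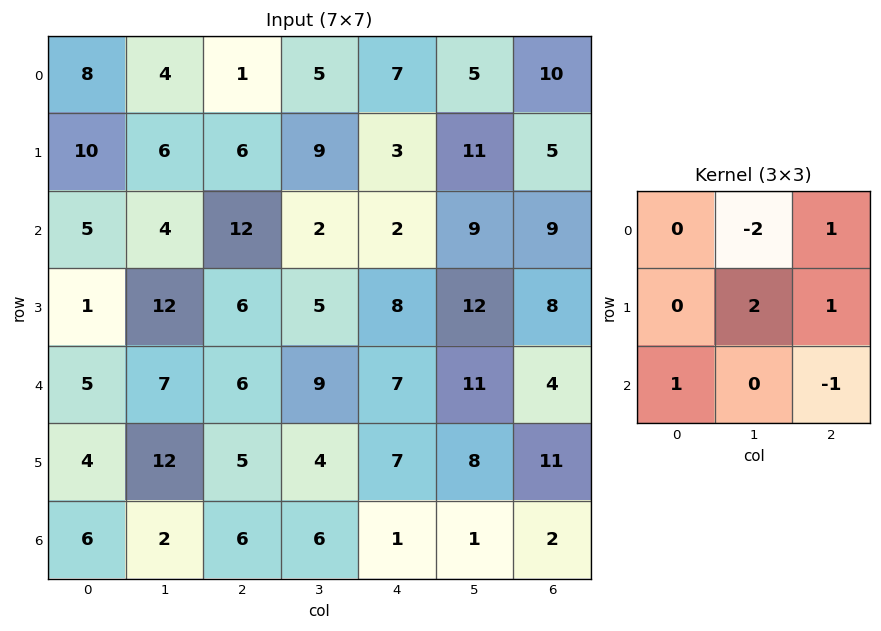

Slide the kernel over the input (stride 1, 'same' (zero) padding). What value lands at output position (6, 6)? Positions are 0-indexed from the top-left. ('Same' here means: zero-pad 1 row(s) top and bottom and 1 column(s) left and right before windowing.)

-18

The receptive field on the zero-padded input at this output position is [8 11 0 / 1 2 0 / 0 0 0]. Elementwise product with the kernel and sum: 11·-2 + 0·1 + 2·2 + 0·1 + 0·1 + 0·-1.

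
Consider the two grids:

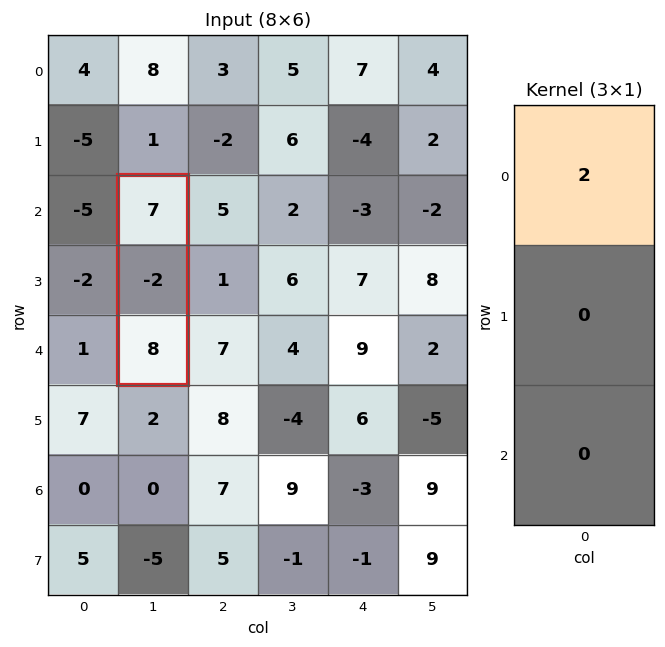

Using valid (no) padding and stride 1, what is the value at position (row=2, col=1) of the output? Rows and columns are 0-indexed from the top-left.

The receptive field on the input at this output position is [7 / -2 / 8]. Elementwise product with the kernel and sum: 7·2.

14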